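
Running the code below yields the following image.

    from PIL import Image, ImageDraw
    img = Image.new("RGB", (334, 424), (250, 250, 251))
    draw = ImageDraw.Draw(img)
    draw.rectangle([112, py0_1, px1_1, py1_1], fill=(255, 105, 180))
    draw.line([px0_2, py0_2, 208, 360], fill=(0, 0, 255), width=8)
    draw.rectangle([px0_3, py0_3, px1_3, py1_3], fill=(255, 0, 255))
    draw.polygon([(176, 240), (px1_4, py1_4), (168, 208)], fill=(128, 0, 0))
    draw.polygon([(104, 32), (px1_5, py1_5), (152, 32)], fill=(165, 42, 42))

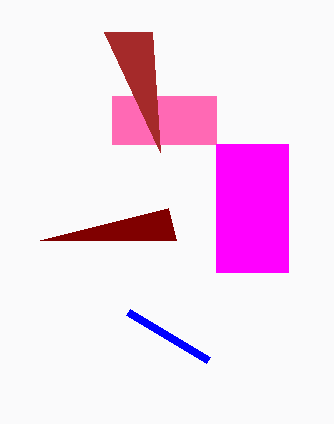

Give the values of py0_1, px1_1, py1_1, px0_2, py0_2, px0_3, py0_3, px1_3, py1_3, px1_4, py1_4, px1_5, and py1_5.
py0_1 = 96, px1_1 = 216, py1_1 = 144, px0_2 = 128, py0_2 = 312, px0_3 = 216, py0_3 = 144, px1_3 = 288, py1_3 = 272, px1_4 = 40, py1_4 = 240, px1_5 = 160, py1_5 = 152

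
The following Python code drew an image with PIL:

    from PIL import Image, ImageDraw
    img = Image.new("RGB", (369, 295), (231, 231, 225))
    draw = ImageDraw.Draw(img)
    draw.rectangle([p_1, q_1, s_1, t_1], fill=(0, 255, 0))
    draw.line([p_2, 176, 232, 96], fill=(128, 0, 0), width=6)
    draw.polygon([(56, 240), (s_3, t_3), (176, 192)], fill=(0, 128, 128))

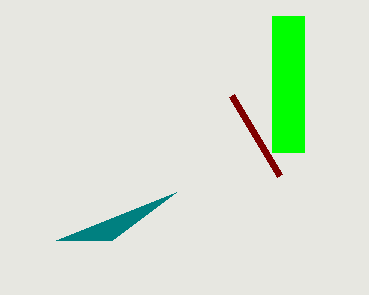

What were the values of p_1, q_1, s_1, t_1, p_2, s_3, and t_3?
p_1 = 272; q_1 = 16; s_1 = 304; t_1 = 152; p_2 = 280; s_3 = 112; t_3 = 240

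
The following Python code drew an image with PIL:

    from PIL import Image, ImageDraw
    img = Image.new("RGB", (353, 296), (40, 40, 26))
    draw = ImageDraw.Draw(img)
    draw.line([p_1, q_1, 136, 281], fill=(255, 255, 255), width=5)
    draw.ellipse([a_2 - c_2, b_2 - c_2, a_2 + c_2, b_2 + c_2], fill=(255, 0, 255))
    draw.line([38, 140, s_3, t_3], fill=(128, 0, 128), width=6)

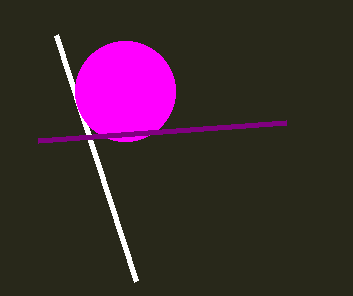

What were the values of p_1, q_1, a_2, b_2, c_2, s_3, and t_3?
p_1 = 56, q_1 = 35, a_2 = 125, b_2 = 91, c_2 = 50, s_3 = 286, t_3 = 122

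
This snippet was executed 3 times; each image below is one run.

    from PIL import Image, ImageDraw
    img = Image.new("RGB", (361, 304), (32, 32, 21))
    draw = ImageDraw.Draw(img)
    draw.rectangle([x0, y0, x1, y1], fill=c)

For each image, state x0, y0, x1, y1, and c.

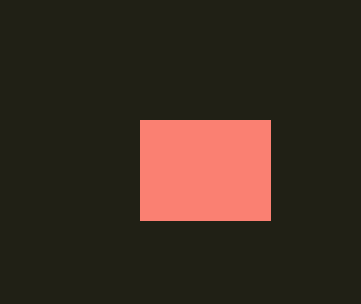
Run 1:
x0 = 140, y0 = 120, x1 = 270, y1 = 220, c = 'salmon'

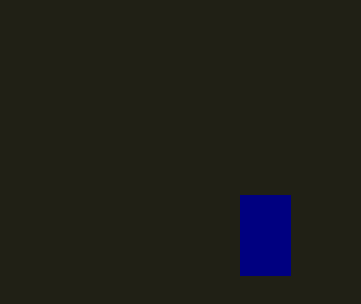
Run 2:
x0 = 240; y0 = 195; x1 = 290; y1 = 275; c = 'navy'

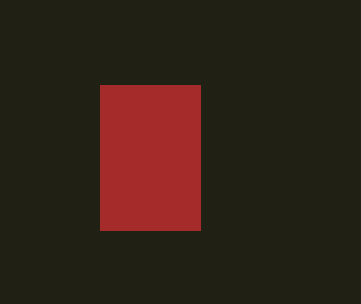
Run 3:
x0 = 100
y0 = 85
x1 = 200
y1 = 230
c = 'brown'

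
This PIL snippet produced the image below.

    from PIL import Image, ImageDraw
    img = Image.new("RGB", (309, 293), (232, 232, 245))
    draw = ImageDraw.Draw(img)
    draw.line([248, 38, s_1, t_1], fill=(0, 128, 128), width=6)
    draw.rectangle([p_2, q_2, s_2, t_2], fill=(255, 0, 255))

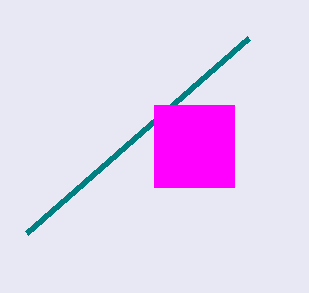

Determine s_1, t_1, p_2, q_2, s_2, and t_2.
s_1 = 26, t_1 = 233, p_2 = 154, q_2 = 105, s_2 = 234, t_2 = 187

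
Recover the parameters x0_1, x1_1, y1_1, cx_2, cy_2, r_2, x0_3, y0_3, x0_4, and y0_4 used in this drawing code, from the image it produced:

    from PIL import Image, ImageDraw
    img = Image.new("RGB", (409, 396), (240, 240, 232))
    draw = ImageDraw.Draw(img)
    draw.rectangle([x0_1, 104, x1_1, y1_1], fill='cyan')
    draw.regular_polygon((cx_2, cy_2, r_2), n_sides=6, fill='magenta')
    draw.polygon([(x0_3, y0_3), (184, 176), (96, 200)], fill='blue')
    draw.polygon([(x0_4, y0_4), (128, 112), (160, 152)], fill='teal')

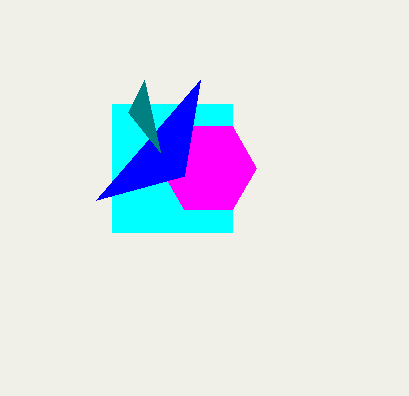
x0_1 = 112, x1_1 = 232, y1_1 = 232, cx_2 = 208, cy_2 = 168, r_2 = 48, x0_3 = 200, y0_3 = 80, x0_4 = 144, y0_4 = 80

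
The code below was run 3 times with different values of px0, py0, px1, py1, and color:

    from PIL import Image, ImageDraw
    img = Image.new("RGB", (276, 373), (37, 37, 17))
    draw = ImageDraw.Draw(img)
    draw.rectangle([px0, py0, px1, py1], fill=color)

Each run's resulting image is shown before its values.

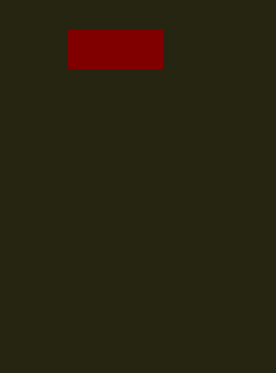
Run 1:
px0 = 68; py0 = 30; px1 = 162; py1 = 68; color = 'maroon'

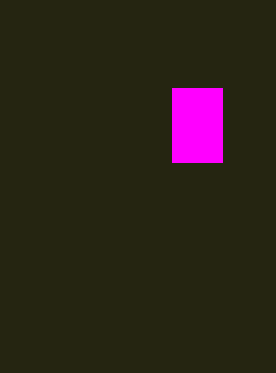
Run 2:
px0 = 172; py0 = 88; px1 = 222; py1 = 162; color = 'magenta'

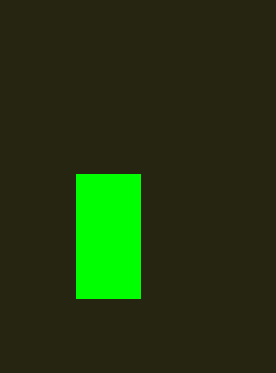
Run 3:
px0 = 76; py0 = 174; px1 = 140; py1 = 298; color = 'lime'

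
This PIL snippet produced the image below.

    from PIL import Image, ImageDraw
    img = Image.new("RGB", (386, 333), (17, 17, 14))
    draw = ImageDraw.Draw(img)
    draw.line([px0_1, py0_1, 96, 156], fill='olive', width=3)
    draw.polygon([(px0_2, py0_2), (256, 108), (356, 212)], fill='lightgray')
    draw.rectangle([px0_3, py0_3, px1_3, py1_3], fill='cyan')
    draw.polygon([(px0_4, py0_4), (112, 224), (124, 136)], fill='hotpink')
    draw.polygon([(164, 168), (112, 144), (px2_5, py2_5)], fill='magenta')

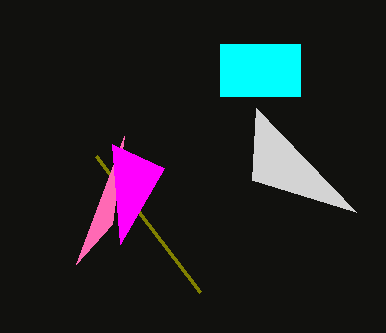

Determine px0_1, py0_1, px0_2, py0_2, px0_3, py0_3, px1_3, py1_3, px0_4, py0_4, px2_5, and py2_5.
px0_1 = 200, py0_1 = 292, px0_2 = 252, py0_2 = 180, px0_3 = 220, py0_3 = 44, px1_3 = 300, py1_3 = 96, px0_4 = 76, py0_4 = 264, px2_5 = 120, py2_5 = 244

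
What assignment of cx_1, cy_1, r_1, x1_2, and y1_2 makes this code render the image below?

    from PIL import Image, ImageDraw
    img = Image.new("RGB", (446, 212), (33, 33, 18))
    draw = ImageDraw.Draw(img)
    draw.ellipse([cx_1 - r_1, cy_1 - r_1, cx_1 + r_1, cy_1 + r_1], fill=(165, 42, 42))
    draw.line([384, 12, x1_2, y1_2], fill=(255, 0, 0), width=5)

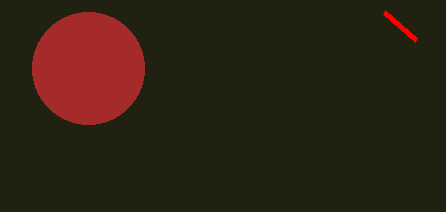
cx_1 = 88
cy_1 = 68
r_1 = 56
x1_2 = 416
y1_2 = 40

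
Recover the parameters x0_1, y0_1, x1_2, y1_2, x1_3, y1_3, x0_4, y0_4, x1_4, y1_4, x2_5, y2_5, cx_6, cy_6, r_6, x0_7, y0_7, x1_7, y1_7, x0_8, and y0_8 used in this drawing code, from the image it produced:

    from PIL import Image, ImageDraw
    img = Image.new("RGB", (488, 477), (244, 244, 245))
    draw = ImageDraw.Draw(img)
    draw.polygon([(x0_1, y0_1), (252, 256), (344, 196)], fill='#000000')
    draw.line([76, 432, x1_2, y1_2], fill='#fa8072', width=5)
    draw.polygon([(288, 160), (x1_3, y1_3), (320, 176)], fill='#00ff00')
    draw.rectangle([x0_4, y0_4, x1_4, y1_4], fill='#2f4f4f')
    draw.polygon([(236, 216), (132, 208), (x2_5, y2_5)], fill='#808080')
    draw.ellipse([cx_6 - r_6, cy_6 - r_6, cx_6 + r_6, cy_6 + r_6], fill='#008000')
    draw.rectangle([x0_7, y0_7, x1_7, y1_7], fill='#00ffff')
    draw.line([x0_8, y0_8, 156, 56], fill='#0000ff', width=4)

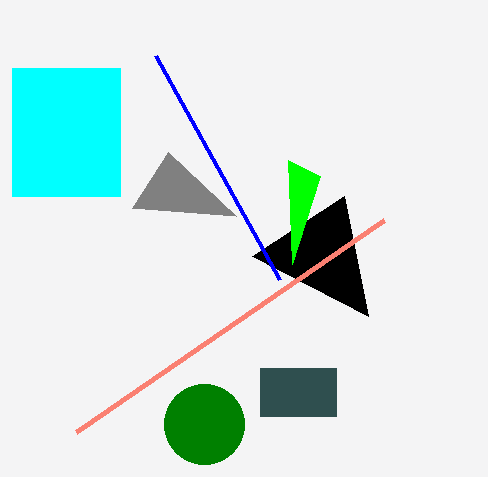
x0_1 = 368
y0_1 = 316
x1_2 = 384
y1_2 = 220
x1_3 = 292
y1_3 = 264
x0_4 = 260
y0_4 = 368
x1_4 = 336
y1_4 = 416
x2_5 = 168
y2_5 = 152
cx_6 = 204
cy_6 = 424
r_6 = 40
x0_7 = 12
y0_7 = 68
x1_7 = 120
y1_7 = 196
x0_8 = 280
y0_8 = 280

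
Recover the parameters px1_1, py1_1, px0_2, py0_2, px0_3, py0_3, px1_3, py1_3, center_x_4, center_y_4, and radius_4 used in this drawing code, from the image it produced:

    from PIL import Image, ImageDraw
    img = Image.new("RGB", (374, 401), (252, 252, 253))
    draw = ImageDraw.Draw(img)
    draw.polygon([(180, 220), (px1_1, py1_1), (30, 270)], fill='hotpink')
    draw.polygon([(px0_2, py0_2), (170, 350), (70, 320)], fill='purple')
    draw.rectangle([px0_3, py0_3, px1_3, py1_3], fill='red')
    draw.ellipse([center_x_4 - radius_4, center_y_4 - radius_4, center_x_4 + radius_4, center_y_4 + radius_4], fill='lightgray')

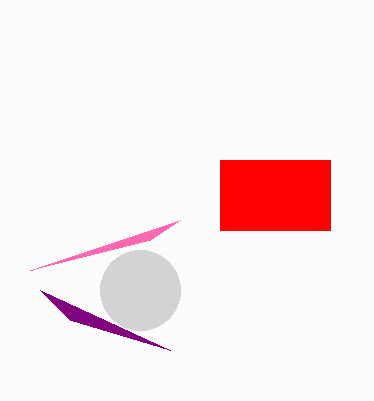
px1_1 = 150
py1_1 = 240
px0_2 = 40
py0_2 = 290
px0_3 = 220
py0_3 = 160
px1_3 = 330
py1_3 = 230
center_x_4 = 140
center_y_4 = 290
radius_4 = 40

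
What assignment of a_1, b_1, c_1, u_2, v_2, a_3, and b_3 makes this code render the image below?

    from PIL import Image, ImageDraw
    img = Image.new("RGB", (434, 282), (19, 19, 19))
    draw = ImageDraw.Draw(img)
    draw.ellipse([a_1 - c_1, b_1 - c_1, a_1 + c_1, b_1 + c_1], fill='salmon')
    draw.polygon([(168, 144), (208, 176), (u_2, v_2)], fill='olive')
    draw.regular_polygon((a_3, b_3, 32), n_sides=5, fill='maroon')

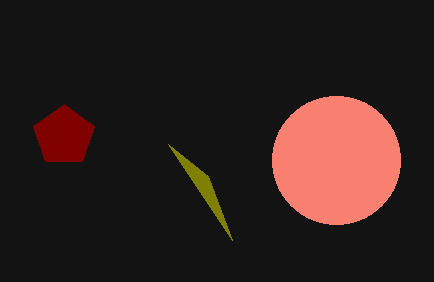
a_1 = 336
b_1 = 160
c_1 = 64
u_2 = 232
v_2 = 240
a_3 = 64
b_3 = 136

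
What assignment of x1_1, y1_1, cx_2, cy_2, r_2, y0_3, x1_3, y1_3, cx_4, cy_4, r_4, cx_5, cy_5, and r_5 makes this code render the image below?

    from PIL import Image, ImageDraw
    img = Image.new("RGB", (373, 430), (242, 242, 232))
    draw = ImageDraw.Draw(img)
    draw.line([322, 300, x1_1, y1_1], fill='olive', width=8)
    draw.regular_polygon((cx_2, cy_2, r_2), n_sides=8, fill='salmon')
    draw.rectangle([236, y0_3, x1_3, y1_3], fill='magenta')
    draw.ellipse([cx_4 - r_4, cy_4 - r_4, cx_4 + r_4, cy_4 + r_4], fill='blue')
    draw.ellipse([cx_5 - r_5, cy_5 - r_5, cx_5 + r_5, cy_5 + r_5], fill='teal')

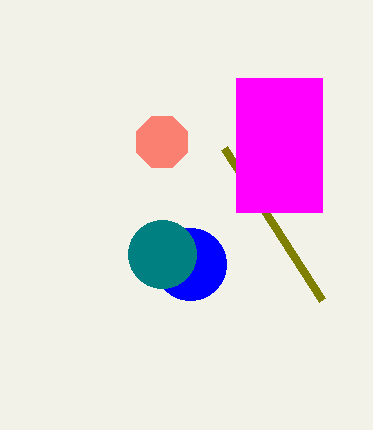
x1_1 = 224; y1_1 = 148; cx_2 = 162; cy_2 = 142; r_2 = 28; y0_3 = 78; x1_3 = 322; y1_3 = 212; cx_4 = 190; cy_4 = 264; r_4 = 36; cx_5 = 162; cy_5 = 254; r_5 = 34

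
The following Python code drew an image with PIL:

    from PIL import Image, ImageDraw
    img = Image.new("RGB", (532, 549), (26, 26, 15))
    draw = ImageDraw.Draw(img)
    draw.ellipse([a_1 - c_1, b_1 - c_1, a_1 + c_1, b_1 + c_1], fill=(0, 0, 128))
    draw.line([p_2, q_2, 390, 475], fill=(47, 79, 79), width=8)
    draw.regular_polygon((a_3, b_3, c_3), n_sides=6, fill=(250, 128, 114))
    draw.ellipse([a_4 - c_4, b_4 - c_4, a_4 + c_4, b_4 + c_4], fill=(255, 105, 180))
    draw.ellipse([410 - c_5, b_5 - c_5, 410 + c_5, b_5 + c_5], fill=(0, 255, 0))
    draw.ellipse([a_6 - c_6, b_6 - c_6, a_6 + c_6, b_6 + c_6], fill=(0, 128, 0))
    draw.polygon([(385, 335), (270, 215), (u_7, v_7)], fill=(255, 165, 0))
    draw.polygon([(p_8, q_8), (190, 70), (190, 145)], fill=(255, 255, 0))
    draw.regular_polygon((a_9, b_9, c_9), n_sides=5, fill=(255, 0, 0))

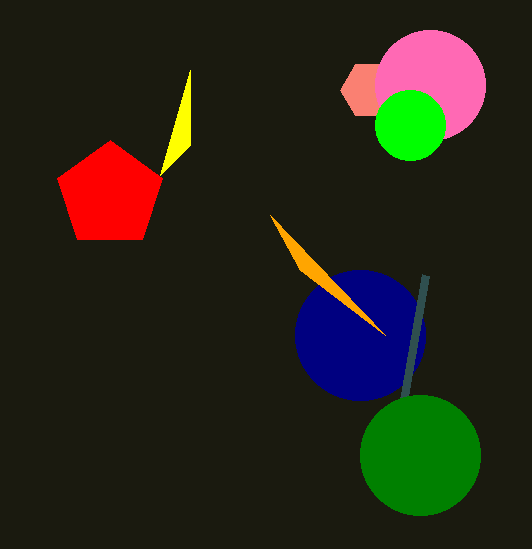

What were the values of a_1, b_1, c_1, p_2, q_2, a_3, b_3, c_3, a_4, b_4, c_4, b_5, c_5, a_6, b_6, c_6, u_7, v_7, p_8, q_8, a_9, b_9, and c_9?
a_1 = 360; b_1 = 335; c_1 = 65; p_2 = 425; q_2 = 275; a_3 = 370; b_3 = 90; c_3 = 30; a_4 = 430; b_4 = 85; c_4 = 55; b_5 = 125; c_5 = 35; a_6 = 420; b_6 = 455; c_6 = 60; u_7 = 300; v_7 = 270; p_8 = 160; q_8 = 175; a_9 = 110; b_9 = 195; c_9 = 55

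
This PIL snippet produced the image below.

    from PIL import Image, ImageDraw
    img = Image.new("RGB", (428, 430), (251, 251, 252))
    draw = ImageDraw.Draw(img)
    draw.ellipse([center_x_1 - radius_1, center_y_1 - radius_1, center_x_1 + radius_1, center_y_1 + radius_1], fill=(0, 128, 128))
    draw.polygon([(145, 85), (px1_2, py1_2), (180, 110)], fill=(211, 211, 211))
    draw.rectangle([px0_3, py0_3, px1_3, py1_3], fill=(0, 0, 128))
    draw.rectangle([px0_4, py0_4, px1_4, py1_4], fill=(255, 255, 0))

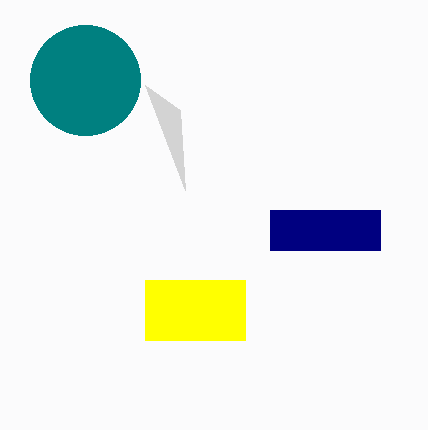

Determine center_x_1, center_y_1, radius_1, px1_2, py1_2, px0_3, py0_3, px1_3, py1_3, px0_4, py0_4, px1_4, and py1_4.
center_x_1 = 85; center_y_1 = 80; radius_1 = 55; px1_2 = 185; py1_2 = 190; px0_3 = 270; py0_3 = 210; px1_3 = 380; py1_3 = 250; px0_4 = 145; py0_4 = 280; px1_4 = 245; py1_4 = 340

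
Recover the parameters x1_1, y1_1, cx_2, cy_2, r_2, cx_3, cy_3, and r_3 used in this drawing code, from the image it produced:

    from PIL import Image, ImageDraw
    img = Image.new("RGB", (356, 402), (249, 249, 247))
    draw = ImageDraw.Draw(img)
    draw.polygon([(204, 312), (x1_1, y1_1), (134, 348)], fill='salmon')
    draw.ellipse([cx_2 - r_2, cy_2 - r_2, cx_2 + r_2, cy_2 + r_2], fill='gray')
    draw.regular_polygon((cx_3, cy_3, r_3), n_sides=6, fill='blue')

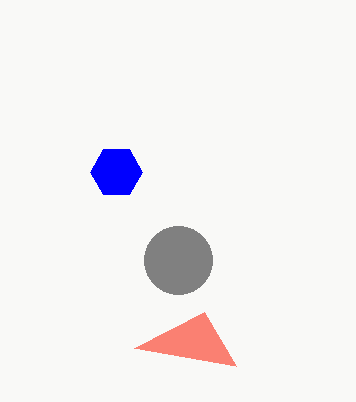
x1_1 = 236, y1_1 = 366, cx_2 = 178, cy_2 = 260, r_2 = 34, cx_3 = 116, cy_3 = 172, r_3 = 26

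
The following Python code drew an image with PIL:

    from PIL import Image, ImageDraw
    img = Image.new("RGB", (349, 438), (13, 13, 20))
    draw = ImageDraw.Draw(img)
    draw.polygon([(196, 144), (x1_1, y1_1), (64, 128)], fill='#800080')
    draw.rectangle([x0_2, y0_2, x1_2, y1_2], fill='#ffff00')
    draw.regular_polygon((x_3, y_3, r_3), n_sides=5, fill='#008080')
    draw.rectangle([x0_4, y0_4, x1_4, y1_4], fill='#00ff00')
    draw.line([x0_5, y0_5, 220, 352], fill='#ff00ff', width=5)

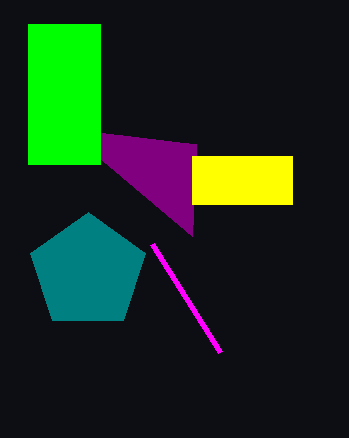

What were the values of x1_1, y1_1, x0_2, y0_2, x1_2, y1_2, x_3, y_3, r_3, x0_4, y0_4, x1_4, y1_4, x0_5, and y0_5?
x1_1 = 192; y1_1 = 236; x0_2 = 192; y0_2 = 156; x1_2 = 292; y1_2 = 204; x_3 = 88; y_3 = 272; r_3 = 60; x0_4 = 28; y0_4 = 24; x1_4 = 100; y1_4 = 164; x0_5 = 152; y0_5 = 244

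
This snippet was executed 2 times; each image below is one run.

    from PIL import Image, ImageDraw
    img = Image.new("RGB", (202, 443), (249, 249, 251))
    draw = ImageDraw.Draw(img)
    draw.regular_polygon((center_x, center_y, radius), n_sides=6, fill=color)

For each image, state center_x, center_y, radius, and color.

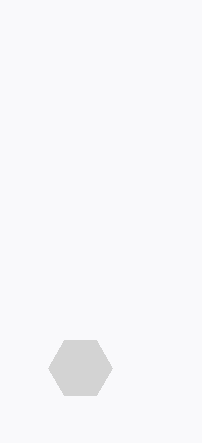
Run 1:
center_x = 80
center_y = 368
radius = 32
color = 'lightgray'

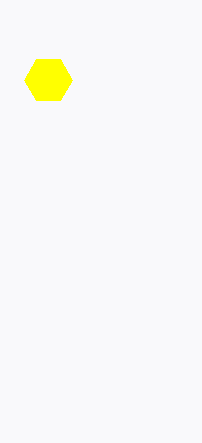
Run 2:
center_x = 48, center_y = 80, radius = 24, color = 'yellow'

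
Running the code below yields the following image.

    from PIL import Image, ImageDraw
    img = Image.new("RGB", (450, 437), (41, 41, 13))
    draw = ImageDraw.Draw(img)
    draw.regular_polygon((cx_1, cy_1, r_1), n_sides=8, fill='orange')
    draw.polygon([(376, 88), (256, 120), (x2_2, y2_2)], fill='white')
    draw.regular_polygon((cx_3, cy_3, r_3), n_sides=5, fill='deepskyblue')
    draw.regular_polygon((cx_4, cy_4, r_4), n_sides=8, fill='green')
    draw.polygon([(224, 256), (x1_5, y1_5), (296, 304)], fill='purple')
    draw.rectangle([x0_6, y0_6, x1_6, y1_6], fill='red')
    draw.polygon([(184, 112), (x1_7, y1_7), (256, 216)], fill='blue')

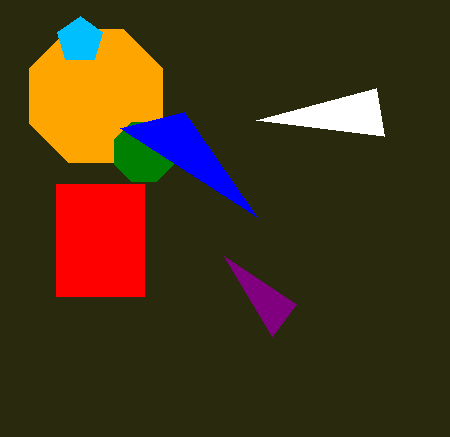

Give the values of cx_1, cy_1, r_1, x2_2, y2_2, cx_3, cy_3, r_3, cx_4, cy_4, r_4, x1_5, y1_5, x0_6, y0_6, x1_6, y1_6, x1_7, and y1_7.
cx_1 = 96
cy_1 = 96
r_1 = 72
x2_2 = 384
y2_2 = 136
cx_3 = 80
cy_3 = 40
r_3 = 24
cx_4 = 144
cy_4 = 152
r_4 = 32
x1_5 = 272
y1_5 = 336
x0_6 = 56
y0_6 = 184
x1_6 = 144
y1_6 = 296
x1_7 = 120
y1_7 = 128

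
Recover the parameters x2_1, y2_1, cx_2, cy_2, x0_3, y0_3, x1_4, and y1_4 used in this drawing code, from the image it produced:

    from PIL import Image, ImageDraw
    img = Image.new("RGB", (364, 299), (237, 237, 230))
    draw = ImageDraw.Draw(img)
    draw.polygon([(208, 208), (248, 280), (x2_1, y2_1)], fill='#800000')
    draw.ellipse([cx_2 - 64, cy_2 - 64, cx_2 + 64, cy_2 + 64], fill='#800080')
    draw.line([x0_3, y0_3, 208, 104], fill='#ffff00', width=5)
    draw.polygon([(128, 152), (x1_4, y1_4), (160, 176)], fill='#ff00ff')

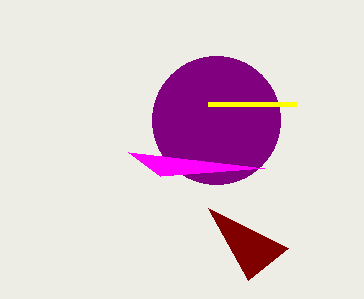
x2_1 = 288
y2_1 = 248
cx_2 = 216
cy_2 = 120
x0_3 = 296
y0_3 = 104
x1_4 = 264
y1_4 = 168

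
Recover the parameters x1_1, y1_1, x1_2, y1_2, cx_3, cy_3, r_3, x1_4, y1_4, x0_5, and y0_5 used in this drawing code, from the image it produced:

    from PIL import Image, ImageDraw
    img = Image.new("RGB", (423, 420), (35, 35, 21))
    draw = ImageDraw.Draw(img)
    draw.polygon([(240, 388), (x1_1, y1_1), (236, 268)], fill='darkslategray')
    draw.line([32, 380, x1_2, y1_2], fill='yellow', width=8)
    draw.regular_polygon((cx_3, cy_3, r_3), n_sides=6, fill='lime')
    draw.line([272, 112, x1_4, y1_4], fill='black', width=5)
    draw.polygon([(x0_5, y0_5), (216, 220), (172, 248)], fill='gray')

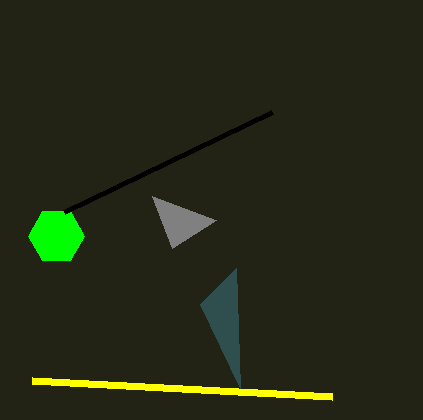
x1_1 = 200
y1_1 = 304
x1_2 = 332
y1_2 = 396
cx_3 = 56
cy_3 = 236
r_3 = 28
x1_4 = 64
y1_4 = 212
x0_5 = 152
y0_5 = 196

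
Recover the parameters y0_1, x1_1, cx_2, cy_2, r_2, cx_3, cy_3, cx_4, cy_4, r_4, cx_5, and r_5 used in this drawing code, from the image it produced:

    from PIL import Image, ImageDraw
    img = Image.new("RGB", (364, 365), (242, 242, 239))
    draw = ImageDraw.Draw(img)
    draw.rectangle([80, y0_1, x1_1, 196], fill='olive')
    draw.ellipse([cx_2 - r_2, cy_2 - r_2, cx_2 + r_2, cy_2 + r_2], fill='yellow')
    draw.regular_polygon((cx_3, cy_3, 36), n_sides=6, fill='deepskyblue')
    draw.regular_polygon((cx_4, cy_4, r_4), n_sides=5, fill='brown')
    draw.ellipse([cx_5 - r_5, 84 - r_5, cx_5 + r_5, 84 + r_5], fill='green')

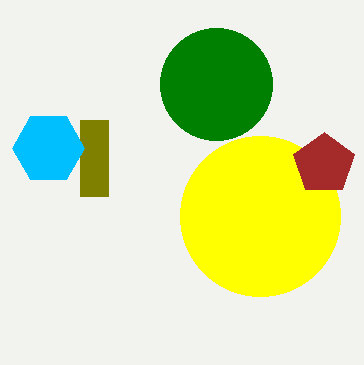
y0_1 = 120
x1_1 = 108
cx_2 = 260
cy_2 = 216
r_2 = 80
cx_3 = 48
cy_3 = 148
cx_4 = 324
cy_4 = 164
r_4 = 32
cx_5 = 216
r_5 = 56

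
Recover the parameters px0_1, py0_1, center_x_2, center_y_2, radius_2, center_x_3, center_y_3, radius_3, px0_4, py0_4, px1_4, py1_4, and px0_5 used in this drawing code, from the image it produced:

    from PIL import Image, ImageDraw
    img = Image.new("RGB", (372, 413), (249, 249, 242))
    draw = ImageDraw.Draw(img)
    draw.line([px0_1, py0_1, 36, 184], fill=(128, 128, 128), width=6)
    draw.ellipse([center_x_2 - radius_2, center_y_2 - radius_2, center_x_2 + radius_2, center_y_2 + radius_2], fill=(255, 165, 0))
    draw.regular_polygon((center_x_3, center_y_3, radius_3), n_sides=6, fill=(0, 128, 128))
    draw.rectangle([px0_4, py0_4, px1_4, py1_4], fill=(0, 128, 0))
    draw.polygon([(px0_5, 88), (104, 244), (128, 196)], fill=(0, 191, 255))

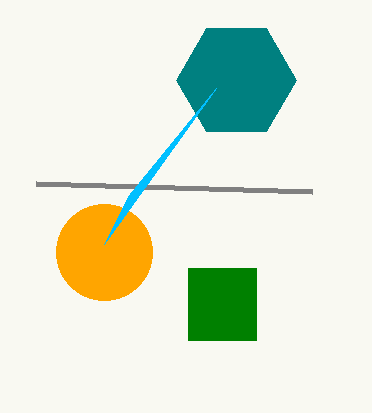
px0_1 = 312
py0_1 = 192
center_x_2 = 104
center_y_2 = 252
radius_2 = 48
center_x_3 = 236
center_y_3 = 80
radius_3 = 60
px0_4 = 188
py0_4 = 268
px1_4 = 256
py1_4 = 340
px0_5 = 216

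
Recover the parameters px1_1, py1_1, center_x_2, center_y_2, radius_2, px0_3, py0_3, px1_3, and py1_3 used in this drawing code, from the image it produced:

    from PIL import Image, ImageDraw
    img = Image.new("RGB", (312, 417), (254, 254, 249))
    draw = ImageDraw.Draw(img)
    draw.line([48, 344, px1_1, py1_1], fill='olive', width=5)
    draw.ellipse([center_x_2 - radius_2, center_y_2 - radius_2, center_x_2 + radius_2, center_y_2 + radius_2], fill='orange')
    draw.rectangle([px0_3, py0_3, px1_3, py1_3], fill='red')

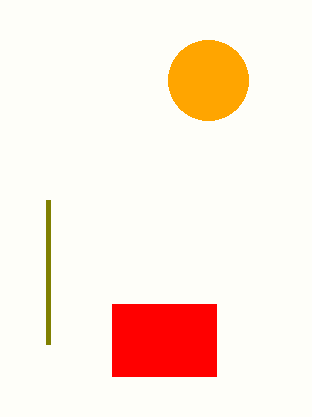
px1_1 = 48; py1_1 = 200; center_x_2 = 208; center_y_2 = 80; radius_2 = 40; px0_3 = 112; py0_3 = 304; px1_3 = 216; py1_3 = 376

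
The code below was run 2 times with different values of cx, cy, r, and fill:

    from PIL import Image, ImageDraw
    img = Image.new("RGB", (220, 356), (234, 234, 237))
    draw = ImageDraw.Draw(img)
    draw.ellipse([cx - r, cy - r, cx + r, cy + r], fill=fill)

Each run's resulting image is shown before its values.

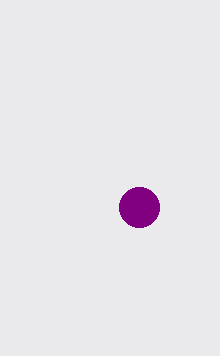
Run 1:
cx = 139; cy = 207; r = 20; fill = 'purple'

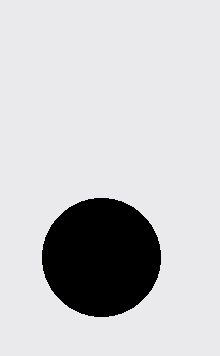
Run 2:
cx = 101, cy = 257, r = 59, fill = 'black'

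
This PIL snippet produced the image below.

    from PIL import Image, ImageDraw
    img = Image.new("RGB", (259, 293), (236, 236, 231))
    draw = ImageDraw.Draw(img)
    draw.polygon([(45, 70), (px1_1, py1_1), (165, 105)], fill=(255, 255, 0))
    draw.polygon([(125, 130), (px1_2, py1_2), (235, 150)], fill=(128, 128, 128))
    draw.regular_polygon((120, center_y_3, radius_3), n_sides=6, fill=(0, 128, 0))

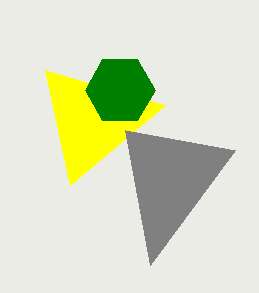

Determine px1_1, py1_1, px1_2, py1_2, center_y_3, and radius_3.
px1_1 = 70; py1_1 = 185; px1_2 = 150; py1_2 = 265; center_y_3 = 90; radius_3 = 35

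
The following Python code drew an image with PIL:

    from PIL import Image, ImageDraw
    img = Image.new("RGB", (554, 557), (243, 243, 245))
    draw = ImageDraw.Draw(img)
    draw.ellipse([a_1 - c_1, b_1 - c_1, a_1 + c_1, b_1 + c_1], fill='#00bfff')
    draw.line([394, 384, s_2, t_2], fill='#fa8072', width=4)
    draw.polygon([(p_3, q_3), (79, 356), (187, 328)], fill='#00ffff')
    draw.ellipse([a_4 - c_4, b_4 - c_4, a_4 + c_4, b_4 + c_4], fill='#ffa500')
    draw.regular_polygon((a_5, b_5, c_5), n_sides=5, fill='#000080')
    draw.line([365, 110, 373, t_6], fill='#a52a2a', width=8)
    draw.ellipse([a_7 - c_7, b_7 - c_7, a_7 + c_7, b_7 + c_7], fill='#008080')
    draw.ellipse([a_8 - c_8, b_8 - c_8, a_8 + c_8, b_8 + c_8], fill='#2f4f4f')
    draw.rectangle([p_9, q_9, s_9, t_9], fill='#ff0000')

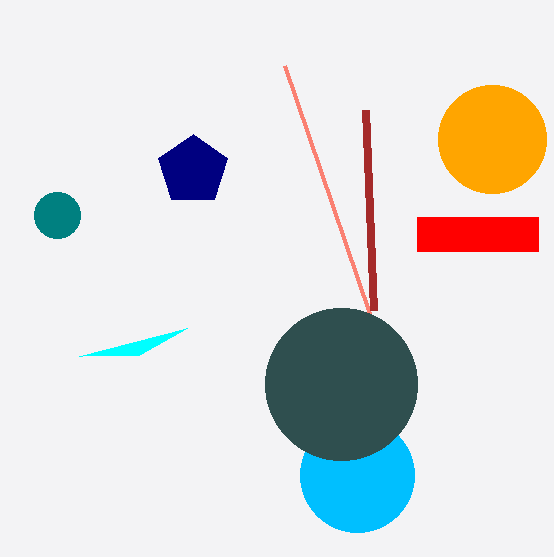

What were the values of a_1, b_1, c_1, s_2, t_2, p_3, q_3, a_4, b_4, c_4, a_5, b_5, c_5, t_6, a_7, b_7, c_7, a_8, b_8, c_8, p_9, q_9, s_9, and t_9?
a_1 = 357; b_1 = 475; c_1 = 57; s_2 = 285; t_2 = 66; p_3 = 139; q_3 = 355; a_4 = 492; b_4 = 139; c_4 = 54; a_5 = 193; b_5 = 170; c_5 = 36; t_6 = 310; a_7 = 57; b_7 = 215; c_7 = 23; a_8 = 341; b_8 = 384; c_8 = 76; p_9 = 417; q_9 = 217; s_9 = 538; t_9 = 251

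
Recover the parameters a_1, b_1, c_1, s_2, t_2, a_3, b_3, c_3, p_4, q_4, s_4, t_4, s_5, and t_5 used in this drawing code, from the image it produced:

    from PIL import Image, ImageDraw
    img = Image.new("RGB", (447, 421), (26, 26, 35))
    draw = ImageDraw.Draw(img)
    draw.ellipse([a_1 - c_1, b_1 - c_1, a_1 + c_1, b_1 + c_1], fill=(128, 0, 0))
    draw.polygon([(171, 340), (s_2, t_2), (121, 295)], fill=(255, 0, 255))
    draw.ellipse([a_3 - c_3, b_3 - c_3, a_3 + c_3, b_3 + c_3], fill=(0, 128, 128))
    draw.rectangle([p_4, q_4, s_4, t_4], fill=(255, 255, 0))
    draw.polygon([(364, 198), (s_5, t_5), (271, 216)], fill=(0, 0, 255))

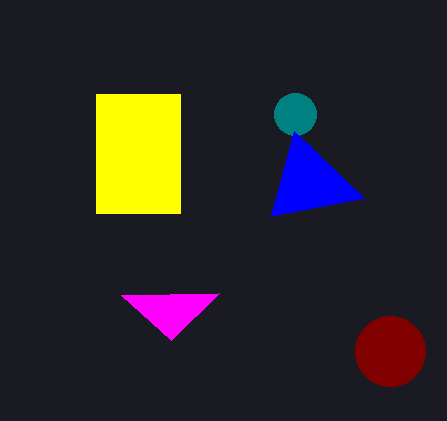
a_1 = 390; b_1 = 351; c_1 = 35; s_2 = 219; t_2 = 293; a_3 = 295; b_3 = 114; c_3 = 21; p_4 = 96; q_4 = 94; s_4 = 180; t_4 = 213; s_5 = 294; t_5 = 131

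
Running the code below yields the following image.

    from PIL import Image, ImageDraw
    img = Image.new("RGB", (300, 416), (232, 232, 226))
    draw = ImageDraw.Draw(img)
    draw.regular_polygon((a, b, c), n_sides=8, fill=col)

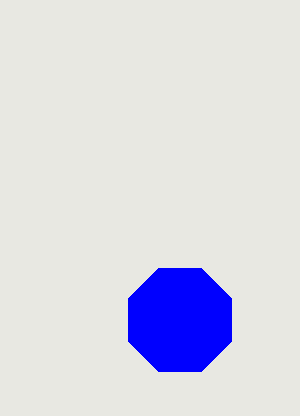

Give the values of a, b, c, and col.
a = 180, b = 320, c = 56, col = 'blue'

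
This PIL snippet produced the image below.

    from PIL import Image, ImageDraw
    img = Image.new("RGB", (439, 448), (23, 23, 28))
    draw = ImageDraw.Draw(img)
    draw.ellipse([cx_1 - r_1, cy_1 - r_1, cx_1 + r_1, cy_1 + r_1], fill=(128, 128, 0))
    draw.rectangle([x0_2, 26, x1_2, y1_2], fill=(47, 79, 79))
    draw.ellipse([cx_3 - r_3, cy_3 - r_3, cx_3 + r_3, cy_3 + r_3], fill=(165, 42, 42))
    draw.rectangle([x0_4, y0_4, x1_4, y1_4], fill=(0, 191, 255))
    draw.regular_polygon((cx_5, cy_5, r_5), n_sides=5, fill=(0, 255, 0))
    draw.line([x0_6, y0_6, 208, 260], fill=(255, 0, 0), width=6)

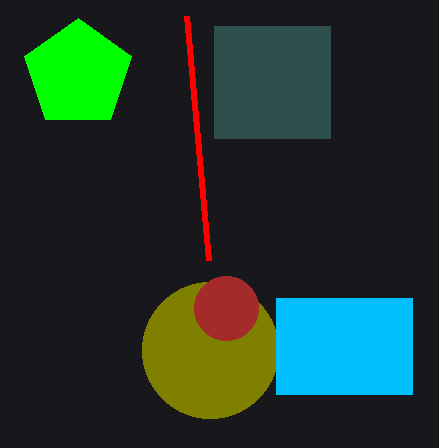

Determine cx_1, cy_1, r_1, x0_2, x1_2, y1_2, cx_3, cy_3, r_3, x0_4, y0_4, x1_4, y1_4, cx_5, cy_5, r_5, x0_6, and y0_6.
cx_1 = 210, cy_1 = 350, r_1 = 68, x0_2 = 214, x1_2 = 330, y1_2 = 138, cx_3 = 226, cy_3 = 308, r_3 = 32, x0_4 = 276, y0_4 = 298, x1_4 = 412, y1_4 = 394, cx_5 = 78, cy_5 = 74, r_5 = 56, x0_6 = 186, y0_6 = 16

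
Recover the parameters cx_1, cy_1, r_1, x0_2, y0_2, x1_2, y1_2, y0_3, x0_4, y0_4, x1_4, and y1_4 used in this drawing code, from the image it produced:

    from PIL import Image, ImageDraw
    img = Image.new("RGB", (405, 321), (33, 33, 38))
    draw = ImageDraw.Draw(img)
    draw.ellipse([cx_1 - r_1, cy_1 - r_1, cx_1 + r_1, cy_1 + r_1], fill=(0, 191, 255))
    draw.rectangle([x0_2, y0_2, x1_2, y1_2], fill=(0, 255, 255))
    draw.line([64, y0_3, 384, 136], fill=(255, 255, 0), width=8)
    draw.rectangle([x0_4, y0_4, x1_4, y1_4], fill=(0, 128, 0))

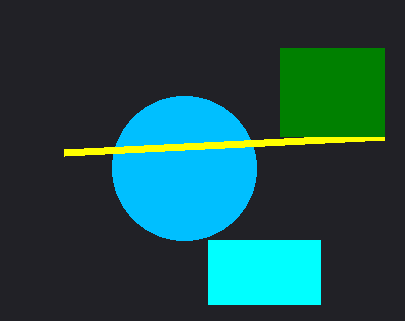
cx_1 = 184; cy_1 = 168; r_1 = 72; x0_2 = 208; y0_2 = 240; x1_2 = 320; y1_2 = 304; y0_3 = 152; x0_4 = 280; y0_4 = 48; x1_4 = 384; y1_4 = 136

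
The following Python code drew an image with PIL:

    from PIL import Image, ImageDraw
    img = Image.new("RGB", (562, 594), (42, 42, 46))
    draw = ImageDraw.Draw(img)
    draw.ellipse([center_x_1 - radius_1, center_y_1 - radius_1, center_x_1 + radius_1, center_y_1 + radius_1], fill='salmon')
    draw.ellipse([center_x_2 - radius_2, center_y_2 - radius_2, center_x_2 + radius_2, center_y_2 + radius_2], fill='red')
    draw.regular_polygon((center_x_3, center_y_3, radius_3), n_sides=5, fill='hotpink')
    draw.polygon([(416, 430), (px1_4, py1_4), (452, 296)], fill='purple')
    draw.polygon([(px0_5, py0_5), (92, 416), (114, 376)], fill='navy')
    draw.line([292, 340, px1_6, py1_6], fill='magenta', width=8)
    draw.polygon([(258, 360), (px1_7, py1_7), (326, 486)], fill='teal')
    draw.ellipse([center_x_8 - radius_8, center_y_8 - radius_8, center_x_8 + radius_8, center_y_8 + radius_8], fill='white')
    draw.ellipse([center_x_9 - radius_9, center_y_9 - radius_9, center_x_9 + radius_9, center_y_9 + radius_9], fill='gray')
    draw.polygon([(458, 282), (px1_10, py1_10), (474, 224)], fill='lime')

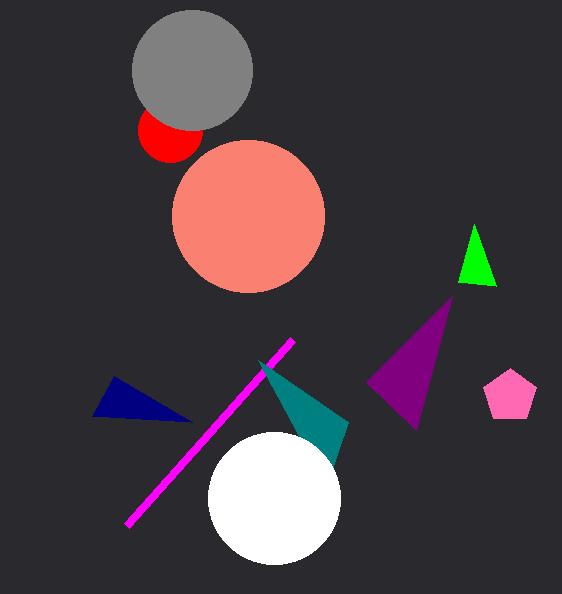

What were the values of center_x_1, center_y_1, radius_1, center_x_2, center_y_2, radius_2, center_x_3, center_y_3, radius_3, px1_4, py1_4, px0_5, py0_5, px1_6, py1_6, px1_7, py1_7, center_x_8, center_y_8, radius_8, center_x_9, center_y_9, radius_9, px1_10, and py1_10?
center_x_1 = 248
center_y_1 = 216
radius_1 = 76
center_x_2 = 170
center_y_2 = 130
radius_2 = 32
center_x_3 = 510
center_y_3 = 396
radius_3 = 28
px1_4 = 366
py1_4 = 382
px0_5 = 192
py0_5 = 422
px1_6 = 126
py1_6 = 526
px1_7 = 348
py1_7 = 422
center_x_8 = 274
center_y_8 = 498
radius_8 = 66
center_x_9 = 192
center_y_9 = 70
radius_9 = 60
px1_10 = 496
py1_10 = 286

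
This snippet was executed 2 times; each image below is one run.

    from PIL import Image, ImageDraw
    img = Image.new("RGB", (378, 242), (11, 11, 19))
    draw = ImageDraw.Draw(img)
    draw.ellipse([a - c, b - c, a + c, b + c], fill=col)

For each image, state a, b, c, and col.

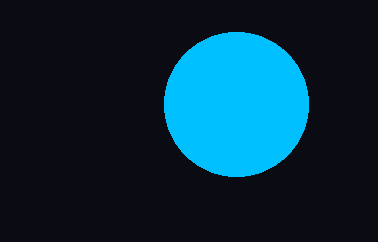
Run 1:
a = 236; b = 104; c = 72; col = 'deepskyblue'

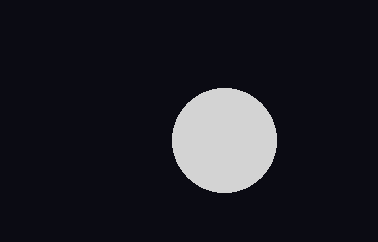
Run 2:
a = 224
b = 140
c = 52
col = 'lightgray'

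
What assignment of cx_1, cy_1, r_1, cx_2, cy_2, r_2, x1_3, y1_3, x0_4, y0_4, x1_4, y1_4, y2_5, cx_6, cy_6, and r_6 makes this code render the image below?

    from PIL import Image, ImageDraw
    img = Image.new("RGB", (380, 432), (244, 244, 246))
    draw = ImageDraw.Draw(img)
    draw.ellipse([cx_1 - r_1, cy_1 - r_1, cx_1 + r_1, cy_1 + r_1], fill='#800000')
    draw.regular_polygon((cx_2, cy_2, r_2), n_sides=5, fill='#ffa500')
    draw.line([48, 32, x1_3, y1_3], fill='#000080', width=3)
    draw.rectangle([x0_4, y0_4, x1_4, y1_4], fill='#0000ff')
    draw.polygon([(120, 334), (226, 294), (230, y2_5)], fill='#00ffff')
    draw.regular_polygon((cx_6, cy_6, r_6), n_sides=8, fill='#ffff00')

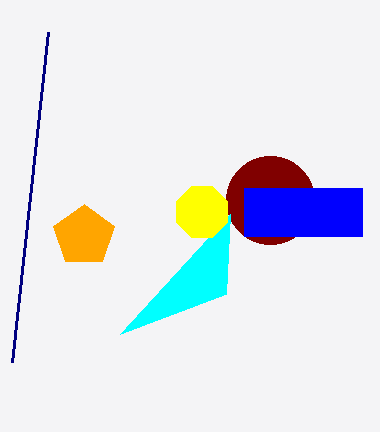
cx_1 = 270, cy_1 = 200, r_1 = 44, cx_2 = 84, cy_2 = 236, r_2 = 32, x1_3 = 12, y1_3 = 362, x0_4 = 244, y0_4 = 188, x1_4 = 362, y1_4 = 236, y2_5 = 214, cx_6 = 202, cy_6 = 212, r_6 = 28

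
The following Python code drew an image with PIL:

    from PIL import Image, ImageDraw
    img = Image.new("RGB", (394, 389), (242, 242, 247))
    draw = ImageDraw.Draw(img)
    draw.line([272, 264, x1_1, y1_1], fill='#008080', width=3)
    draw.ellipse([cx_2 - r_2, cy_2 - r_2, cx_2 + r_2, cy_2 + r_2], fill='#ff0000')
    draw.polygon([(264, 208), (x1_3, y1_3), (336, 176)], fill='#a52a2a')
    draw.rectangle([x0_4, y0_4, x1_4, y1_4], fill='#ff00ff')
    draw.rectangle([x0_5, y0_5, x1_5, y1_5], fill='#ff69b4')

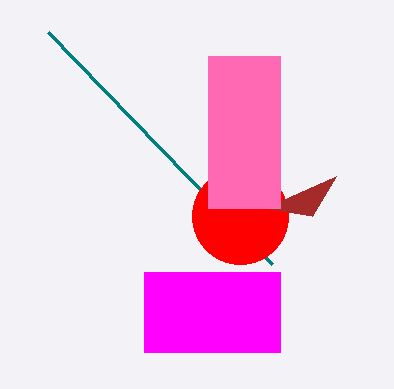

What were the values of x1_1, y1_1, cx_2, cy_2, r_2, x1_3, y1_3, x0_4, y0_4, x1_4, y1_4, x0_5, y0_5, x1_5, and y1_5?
x1_1 = 48; y1_1 = 32; cx_2 = 240; cy_2 = 216; r_2 = 48; x1_3 = 312; y1_3 = 216; x0_4 = 144; y0_4 = 272; x1_4 = 280; y1_4 = 352; x0_5 = 208; y0_5 = 56; x1_5 = 280; y1_5 = 208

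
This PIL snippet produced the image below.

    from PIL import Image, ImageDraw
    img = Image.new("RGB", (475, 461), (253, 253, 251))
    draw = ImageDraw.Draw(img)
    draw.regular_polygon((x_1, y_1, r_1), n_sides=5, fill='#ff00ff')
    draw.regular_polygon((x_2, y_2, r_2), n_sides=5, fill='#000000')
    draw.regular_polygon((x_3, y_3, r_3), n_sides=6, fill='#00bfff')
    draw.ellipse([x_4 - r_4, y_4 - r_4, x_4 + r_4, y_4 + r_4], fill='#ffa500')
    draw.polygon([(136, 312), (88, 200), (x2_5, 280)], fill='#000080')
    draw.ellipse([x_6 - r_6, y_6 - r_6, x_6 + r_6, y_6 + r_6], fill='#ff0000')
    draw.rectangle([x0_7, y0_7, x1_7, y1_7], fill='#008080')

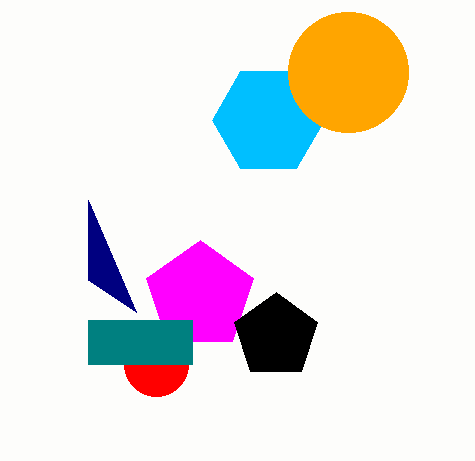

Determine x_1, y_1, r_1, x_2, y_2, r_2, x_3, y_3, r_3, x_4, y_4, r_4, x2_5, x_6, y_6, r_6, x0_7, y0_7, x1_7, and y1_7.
x_1 = 200
y_1 = 296
r_1 = 56
x_2 = 276
y_2 = 336
r_2 = 44
x_3 = 268
y_3 = 120
r_3 = 56
x_4 = 348
y_4 = 72
r_4 = 60
x2_5 = 88
x_6 = 156
y_6 = 364
r_6 = 32
x0_7 = 88
y0_7 = 320
x1_7 = 192
y1_7 = 364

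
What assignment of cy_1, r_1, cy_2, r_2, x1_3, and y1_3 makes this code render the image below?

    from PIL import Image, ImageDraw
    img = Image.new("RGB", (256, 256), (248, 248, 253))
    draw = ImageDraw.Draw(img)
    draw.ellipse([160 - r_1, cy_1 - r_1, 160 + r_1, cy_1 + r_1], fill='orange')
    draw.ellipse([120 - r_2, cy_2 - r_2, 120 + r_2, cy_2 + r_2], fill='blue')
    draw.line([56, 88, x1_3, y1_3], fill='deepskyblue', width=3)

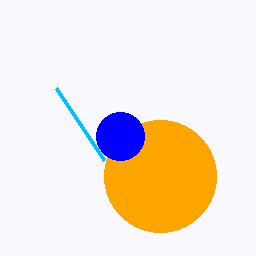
cy_1 = 176; r_1 = 56; cy_2 = 136; r_2 = 24; x1_3 = 104; y1_3 = 160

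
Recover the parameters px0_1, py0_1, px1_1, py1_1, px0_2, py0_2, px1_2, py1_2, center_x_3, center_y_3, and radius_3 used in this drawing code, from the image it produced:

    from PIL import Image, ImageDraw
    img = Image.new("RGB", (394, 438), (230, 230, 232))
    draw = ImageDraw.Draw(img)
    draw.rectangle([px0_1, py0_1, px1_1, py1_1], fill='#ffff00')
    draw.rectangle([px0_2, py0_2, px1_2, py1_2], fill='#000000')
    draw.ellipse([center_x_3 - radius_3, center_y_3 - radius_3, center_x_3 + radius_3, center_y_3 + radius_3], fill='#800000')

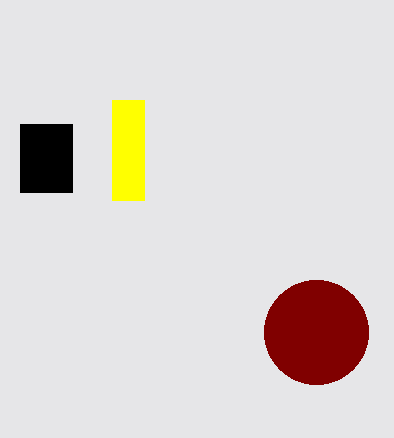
px0_1 = 112
py0_1 = 100
px1_1 = 144
py1_1 = 200
px0_2 = 20
py0_2 = 124
px1_2 = 72
py1_2 = 192
center_x_3 = 316
center_y_3 = 332
radius_3 = 52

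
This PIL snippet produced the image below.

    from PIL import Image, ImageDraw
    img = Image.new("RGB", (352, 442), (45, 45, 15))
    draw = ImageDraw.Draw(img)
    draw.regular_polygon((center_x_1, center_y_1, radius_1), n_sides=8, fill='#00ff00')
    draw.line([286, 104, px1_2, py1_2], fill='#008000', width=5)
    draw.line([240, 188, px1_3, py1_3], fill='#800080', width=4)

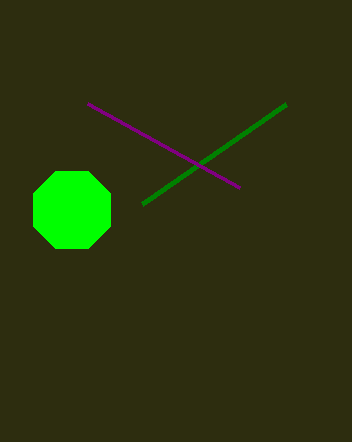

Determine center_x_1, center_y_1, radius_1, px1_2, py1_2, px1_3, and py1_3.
center_x_1 = 72, center_y_1 = 210, radius_1 = 42, px1_2 = 142, py1_2 = 204, px1_3 = 88, py1_3 = 104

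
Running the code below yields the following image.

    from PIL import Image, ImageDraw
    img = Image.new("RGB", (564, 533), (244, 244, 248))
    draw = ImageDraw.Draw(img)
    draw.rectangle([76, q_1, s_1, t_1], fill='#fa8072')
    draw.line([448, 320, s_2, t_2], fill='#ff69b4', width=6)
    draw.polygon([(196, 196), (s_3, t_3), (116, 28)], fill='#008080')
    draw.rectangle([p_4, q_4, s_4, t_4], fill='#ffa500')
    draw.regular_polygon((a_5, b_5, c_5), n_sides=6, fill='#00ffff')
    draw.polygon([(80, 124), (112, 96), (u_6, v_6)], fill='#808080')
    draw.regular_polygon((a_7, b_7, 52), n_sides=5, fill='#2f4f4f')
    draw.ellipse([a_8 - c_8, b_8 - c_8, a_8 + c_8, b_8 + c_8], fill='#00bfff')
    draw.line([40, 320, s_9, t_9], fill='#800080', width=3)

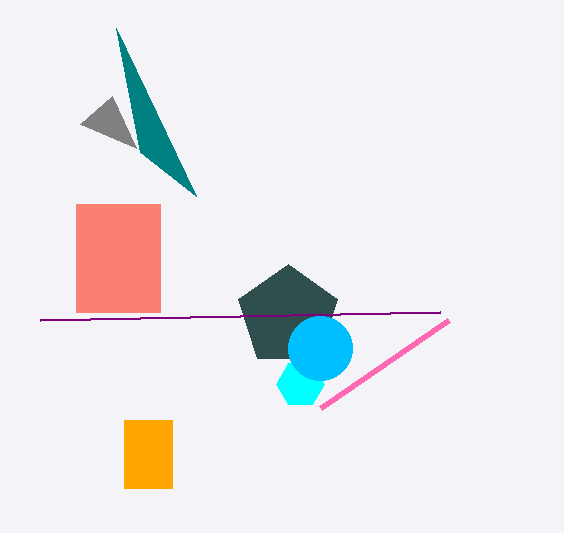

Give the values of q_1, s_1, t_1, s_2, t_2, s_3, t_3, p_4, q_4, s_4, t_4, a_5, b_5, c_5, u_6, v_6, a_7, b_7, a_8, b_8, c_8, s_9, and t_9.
q_1 = 204, s_1 = 160, t_1 = 312, s_2 = 320, t_2 = 408, s_3 = 140, t_3 = 152, p_4 = 124, q_4 = 420, s_4 = 172, t_4 = 488, a_5 = 300, b_5 = 384, c_5 = 24, u_6 = 136, v_6 = 148, a_7 = 288, b_7 = 316, a_8 = 320, b_8 = 348, c_8 = 32, s_9 = 440, t_9 = 312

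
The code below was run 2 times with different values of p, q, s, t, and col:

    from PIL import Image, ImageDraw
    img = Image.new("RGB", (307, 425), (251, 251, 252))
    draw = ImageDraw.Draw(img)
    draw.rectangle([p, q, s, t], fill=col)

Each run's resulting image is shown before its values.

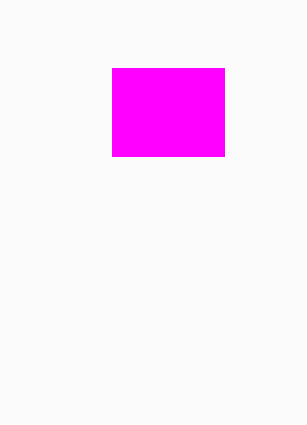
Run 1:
p = 112; q = 68; s = 224; t = 156; col = 'magenta'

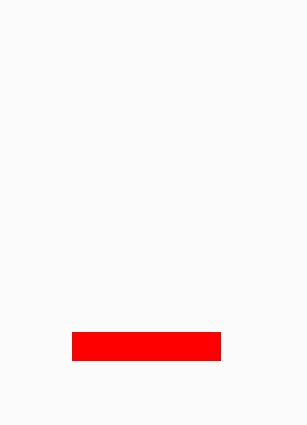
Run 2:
p = 72, q = 332, s = 220, t = 360, col = 'red'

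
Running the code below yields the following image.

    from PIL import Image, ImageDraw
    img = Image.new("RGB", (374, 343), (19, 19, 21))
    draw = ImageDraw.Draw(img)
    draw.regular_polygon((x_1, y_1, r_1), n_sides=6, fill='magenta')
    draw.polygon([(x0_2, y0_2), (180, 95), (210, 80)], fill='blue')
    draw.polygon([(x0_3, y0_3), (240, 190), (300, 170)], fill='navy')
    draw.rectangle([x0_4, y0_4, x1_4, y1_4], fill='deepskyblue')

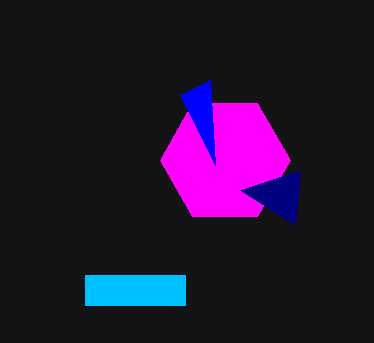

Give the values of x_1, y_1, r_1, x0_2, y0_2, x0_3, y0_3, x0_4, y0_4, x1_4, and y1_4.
x_1 = 225
y_1 = 160
r_1 = 65
x0_2 = 215
y0_2 = 165
x0_3 = 295
y0_3 = 225
x0_4 = 85
y0_4 = 275
x1_4 = 185
y1_4 = 305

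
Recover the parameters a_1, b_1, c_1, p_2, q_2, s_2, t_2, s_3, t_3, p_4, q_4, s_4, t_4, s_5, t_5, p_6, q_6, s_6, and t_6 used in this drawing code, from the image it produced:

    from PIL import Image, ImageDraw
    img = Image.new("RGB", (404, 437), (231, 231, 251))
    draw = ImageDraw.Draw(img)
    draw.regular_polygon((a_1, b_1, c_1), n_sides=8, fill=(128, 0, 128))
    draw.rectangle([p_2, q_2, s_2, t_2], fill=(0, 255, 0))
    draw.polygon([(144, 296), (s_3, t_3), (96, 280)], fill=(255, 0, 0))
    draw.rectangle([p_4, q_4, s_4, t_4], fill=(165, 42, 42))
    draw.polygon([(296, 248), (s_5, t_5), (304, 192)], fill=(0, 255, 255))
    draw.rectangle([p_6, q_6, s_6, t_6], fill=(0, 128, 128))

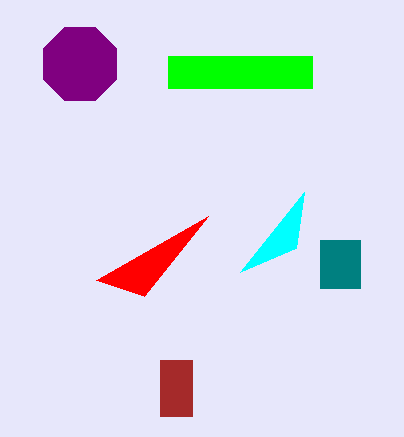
a_1 = 80; b_1 = 64; c_1 = 40; p_2 = 168; q_2 = 56; s_2 = 312; t_2 = 88; s_3 = 208; t_3 = 216; p_4 = 160; q_4 = 360; s_4 = 192; t_4 = 416; s_5 = 240; t_5 = 272; p_6 = 320; q_6 = 240; s_6 = 360; t_6 = 288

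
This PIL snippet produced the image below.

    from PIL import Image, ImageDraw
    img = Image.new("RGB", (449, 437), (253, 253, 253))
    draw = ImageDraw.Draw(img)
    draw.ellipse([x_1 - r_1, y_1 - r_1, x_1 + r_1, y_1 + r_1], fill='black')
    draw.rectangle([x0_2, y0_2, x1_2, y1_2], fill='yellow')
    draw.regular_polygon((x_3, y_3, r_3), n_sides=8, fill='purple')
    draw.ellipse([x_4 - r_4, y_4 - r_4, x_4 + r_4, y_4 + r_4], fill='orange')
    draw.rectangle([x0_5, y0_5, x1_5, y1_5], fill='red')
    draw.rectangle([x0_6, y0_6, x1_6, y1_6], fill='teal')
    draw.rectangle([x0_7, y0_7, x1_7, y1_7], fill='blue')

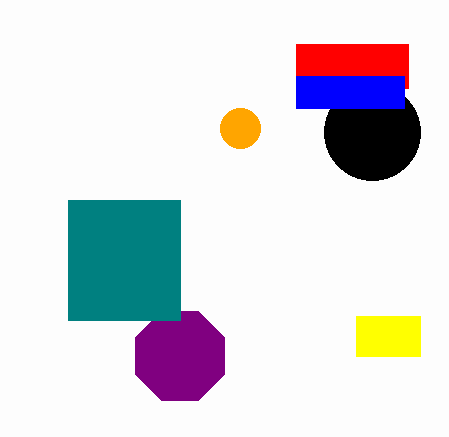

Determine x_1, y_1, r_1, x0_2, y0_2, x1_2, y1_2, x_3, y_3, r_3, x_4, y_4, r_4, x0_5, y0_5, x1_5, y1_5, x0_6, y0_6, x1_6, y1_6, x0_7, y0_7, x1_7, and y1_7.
x_1 = 372
y_1 = 132
r_1 = 48
x0_2 = 356
y0_2 = 316
x1_2 = 420
y1_2 = 356
x_3 = 180
y_3 = 356
r_3 = 48
x_4 = 240
y_4 = 128
r_4 = 20
x0_5 = 296
y0_5 = 44
x1_5 = 408
y1_5 = 88
x0_6 = 68
y0_6 = 200
x1_6 = 180
y1_6 = 320
x0_7 = 296
y0_7 = 76
x1_7 = 404
y1_7 = 108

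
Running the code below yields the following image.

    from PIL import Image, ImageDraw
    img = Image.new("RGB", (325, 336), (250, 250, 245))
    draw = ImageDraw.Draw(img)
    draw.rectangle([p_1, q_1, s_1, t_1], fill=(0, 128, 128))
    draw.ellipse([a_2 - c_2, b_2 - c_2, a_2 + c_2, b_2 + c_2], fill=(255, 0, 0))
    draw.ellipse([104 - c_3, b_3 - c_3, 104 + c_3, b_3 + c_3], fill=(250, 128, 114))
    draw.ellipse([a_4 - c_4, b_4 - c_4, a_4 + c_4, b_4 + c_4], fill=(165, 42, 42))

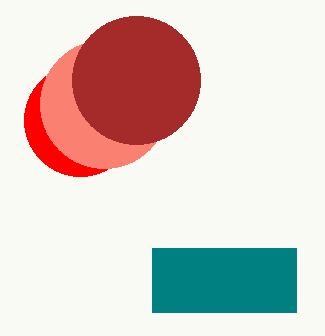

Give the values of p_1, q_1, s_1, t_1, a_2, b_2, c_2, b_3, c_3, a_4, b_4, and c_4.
p_1 = 152
q_1 = 248
s_1 = 296
t_1 = 312
a_2 = 80
b_2 = 120
c_2 = 56
b_3 = 104
c_3 = 64
a_4 = 136
b_4 = 80
c_4 = 64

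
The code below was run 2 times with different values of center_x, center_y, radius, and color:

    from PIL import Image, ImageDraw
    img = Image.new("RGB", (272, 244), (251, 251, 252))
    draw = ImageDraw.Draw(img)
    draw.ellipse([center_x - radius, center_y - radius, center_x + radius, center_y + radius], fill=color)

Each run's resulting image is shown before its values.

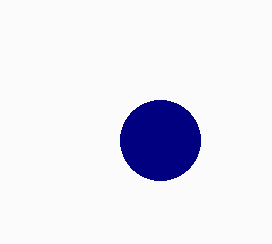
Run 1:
center_x = 160, center_y = 140, radius = 40, color = 'navy'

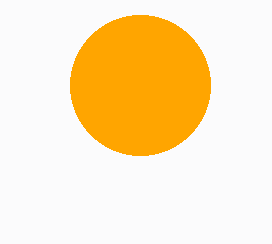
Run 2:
center_x = 140, center_y = 85, radius = 70, color = 'orange'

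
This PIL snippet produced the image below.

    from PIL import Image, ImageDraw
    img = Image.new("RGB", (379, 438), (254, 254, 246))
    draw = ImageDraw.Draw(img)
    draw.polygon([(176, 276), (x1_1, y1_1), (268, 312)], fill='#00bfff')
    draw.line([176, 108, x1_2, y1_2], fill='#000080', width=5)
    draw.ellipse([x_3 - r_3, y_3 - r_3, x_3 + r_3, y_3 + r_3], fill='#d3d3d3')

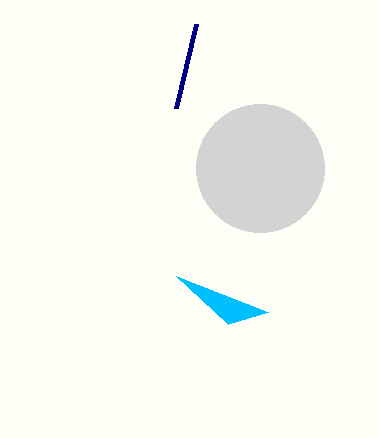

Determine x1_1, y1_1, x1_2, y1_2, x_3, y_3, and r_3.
x1_1 = 228; y1_1 = 324; x1_2 = 196; y1_2 = 24; x_3 = 260; y_3 = 168; r_3 = 64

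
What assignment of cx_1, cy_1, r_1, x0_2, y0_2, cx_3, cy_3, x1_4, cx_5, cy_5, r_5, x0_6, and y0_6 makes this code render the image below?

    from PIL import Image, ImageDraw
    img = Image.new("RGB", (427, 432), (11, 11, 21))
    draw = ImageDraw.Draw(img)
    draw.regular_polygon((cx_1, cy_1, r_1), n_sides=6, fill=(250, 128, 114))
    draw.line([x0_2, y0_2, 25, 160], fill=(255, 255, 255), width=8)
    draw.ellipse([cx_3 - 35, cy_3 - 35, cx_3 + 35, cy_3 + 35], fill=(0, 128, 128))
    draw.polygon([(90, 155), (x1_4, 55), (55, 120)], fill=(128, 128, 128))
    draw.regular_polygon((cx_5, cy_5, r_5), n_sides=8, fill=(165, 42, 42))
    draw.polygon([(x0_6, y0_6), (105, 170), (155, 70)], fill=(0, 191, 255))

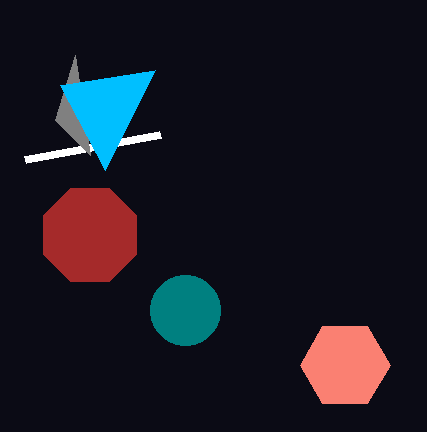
cx_1 = 345
cy_1 = 365
r_1 = 45
x0_2 = 160
y0_2 = 135
cx_3 = 185
cy_3 = 310
x1_4 = 75
cx_5 = 90
cy_5 = 235
r_5 = 50
x0_6 = 60
y0_6 = 85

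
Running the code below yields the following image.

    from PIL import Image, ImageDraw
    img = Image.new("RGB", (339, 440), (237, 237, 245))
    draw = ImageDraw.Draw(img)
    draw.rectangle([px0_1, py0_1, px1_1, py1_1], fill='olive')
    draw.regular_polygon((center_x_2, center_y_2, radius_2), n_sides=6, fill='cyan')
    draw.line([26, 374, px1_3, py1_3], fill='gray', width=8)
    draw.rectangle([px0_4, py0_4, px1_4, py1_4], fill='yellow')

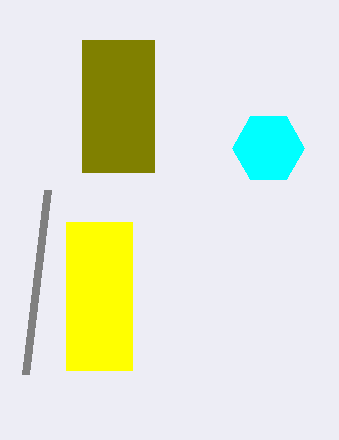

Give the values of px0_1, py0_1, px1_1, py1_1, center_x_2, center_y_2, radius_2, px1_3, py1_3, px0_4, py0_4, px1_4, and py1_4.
px0_1 = 82
py0_1 = 40
px1_1 = 154
py1_1 = 172
center_x_2 = 268
center_y_2 = 148
radius_2 = 36
px1_3 = 48
py1_3 = 190
px0_4 = 66
py0_4 = 222
px1_4 = 132
py1_4 = 370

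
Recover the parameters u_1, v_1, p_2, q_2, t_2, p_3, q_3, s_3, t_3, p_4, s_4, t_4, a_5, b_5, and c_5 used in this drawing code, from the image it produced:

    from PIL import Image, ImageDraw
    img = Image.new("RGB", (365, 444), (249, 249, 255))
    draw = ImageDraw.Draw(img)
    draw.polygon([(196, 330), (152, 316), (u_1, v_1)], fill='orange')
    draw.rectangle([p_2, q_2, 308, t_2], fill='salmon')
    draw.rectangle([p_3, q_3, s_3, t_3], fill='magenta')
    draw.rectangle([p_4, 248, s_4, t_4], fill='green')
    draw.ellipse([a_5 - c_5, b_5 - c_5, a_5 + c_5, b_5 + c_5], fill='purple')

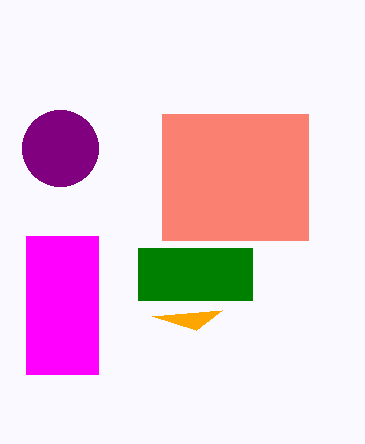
u_1 = 222; v_1 = 310; p_2 = 162; q_2 = 114; t_2 = 240; p_3 = 26; q_3 = 236; s_3 = 98; t_3 = 374; p_4 = 138; s_4 = 252; t_4 = 300; a_5 = 60; b_5 = 148; c_5 = 38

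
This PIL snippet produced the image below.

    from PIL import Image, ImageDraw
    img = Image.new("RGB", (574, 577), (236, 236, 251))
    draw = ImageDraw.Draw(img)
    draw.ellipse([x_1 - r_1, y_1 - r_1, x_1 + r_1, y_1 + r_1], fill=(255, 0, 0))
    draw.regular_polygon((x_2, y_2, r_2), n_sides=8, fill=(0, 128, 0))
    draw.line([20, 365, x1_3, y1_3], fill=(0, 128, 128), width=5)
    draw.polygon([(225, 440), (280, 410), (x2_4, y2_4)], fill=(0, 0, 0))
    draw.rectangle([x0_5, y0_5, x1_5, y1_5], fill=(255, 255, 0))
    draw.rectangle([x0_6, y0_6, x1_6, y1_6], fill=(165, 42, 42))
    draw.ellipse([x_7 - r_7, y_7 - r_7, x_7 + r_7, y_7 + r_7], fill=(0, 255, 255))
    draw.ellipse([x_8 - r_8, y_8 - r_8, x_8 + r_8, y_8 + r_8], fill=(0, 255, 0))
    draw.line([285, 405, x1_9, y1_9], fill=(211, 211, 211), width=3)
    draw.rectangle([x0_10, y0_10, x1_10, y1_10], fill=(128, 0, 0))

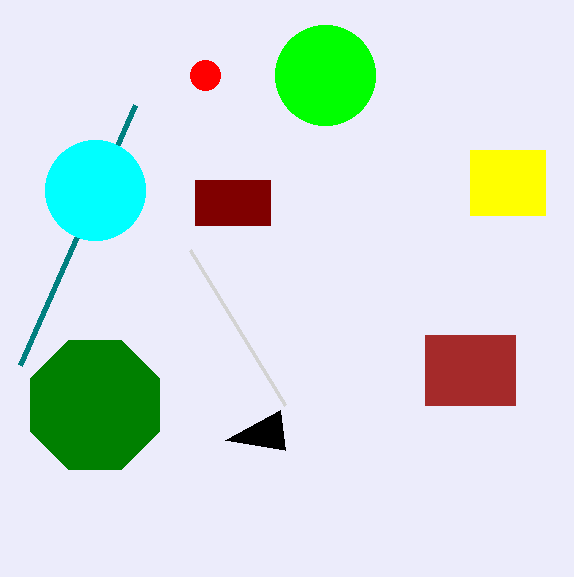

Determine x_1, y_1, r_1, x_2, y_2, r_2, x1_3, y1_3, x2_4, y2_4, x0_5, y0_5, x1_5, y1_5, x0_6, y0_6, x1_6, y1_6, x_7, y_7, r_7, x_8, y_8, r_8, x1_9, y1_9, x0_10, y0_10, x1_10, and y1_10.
x_1 = 205; y_1 = 75; r_1 = 15; x_2 = 95; y_2 = 405; r_2 = 70; x1_3 = 135; y1_3 = 105; x2_4 = 285; y2_4 = 450; x0_5 = 470; y0_5 = 150; x1_5 = 545; y1_5 = 215; x0_6 = 425; y0_6 = 335; x1_6 = 515; y1_6 = 405; x_7 = 95; y_7 = 190; r_7 = 50; x_8 = 325; y_8 = 75; r_8 = 50; x1_9 = 190; y1_9 = 250; x0_10 = 195; y0_10 = 180; x1_10 = 270; y1_10 = 225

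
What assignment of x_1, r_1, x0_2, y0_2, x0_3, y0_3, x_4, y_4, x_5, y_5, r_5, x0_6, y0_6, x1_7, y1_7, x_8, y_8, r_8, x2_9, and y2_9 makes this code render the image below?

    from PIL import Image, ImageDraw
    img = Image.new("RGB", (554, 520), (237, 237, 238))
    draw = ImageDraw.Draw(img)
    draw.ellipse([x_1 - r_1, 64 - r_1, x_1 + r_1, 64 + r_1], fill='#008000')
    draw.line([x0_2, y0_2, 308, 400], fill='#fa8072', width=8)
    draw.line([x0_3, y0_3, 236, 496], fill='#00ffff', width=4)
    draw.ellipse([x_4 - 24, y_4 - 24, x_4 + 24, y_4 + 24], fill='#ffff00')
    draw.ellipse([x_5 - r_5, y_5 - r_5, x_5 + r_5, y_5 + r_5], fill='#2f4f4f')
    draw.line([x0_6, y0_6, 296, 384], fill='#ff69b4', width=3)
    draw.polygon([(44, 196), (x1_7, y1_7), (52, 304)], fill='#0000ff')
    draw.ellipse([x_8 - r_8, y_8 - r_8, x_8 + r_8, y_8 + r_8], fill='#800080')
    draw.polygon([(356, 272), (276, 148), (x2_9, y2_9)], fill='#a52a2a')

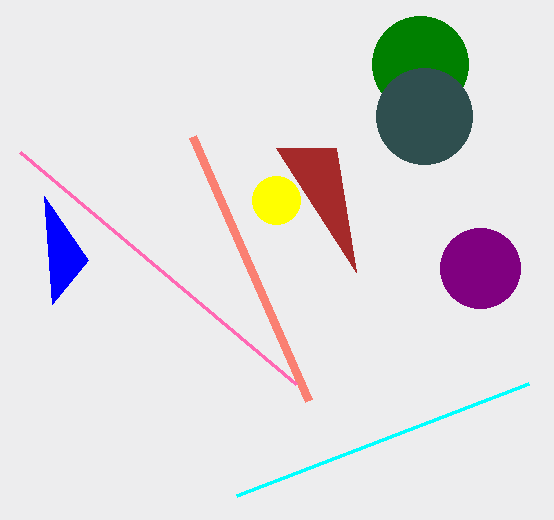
x_1 = 420, r_1 = 48, x0_2 = 192, y0_2 = 136, x0_3 = 528, y0_3 = 384, x_4 = 276, y_4 = 200, x_5 = 424, y_5 = 116, r_5 = 48, x0_6 = 20, y0_6 = 152, x1_7 = 88, y1_7 = 260, x_8 = 480, y_8 = 268, r_8 = 40, x2_9 = 336, y2_9 = 148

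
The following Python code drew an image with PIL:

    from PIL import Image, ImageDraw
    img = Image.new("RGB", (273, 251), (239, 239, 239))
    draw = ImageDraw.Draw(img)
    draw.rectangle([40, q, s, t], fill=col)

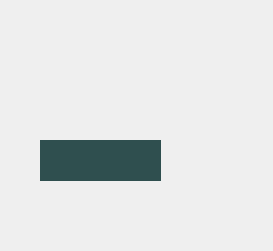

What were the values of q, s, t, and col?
q = 140, s = 160, t = 180, col = 'darkslategray'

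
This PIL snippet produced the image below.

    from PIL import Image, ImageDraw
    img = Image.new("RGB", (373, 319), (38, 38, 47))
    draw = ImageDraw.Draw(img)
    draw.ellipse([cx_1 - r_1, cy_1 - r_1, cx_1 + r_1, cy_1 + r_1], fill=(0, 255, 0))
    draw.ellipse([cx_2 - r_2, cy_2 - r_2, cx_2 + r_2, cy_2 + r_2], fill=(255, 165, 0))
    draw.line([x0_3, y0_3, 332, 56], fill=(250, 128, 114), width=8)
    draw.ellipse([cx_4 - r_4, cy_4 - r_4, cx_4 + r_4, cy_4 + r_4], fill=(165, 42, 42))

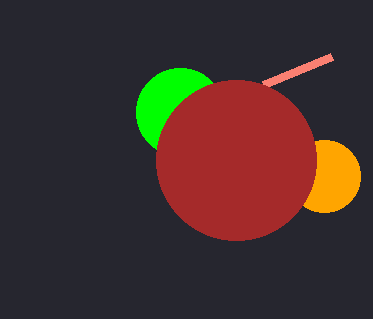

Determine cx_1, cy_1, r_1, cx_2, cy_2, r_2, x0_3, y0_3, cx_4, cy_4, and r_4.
cx_1 = 180; cy_1 = 112; r_1 = 44; cx_2 = 324; cy_2 = 176; r_2 = 36; x0_3 = 264; y0_3 = 84; cx_4 = 236; cy_4 = 160; r_4 = 80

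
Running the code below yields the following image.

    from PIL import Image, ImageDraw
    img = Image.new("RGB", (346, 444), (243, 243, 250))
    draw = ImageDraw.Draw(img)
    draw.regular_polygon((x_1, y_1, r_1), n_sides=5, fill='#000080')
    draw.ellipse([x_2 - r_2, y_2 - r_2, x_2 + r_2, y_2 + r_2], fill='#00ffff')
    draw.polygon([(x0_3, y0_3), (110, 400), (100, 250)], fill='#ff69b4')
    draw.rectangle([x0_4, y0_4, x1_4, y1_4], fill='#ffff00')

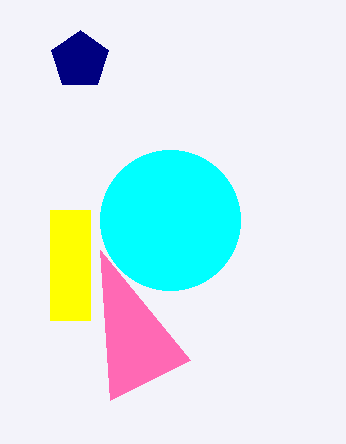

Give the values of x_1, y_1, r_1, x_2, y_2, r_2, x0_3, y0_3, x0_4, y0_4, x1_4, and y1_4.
x_1 = 80
y_1 = 60
r_1 = 30
x_2 = 170
y_2 = 220
r_2 = 70
x0_3 = 190
y0_3 = 360
x0_4 = 50
y0_4 = 210
x1_4 = 90
y1_4 = 320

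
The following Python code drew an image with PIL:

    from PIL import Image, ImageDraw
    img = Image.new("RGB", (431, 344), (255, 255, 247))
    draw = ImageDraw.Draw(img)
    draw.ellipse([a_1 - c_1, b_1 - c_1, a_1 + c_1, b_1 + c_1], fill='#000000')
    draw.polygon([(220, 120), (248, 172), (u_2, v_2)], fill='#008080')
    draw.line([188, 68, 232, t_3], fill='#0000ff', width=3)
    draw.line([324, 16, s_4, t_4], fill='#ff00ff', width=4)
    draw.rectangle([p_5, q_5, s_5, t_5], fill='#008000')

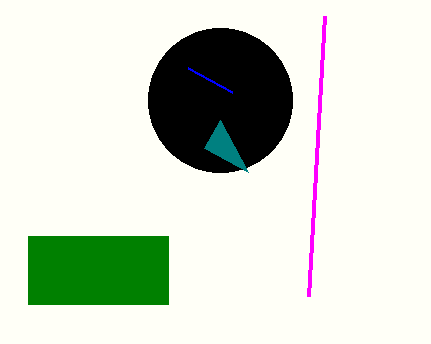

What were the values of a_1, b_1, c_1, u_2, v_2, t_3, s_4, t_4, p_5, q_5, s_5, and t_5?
a_1 = 220
b_1 = 100
c_1 = 72
u_2 = 204
v_2 = 148
t_3 = 92
s_4 = 308
t_4 = 296
p_5 = 28
q_5 = 236
s_5 = 168
t_5 = 304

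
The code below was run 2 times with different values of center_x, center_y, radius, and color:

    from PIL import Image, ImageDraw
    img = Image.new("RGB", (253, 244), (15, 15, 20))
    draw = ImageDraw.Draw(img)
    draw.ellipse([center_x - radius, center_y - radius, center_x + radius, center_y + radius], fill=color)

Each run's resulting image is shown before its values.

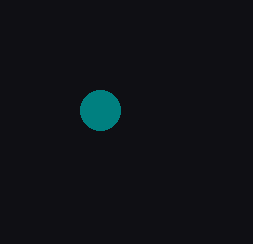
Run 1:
center_x = 100; center_y = 110; radius = 20; color = 'teal'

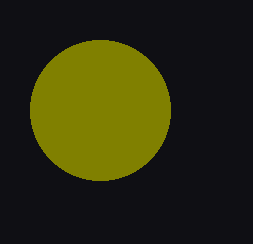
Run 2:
center_x = 100, center_y = 110, radius = 70, color = 'olive'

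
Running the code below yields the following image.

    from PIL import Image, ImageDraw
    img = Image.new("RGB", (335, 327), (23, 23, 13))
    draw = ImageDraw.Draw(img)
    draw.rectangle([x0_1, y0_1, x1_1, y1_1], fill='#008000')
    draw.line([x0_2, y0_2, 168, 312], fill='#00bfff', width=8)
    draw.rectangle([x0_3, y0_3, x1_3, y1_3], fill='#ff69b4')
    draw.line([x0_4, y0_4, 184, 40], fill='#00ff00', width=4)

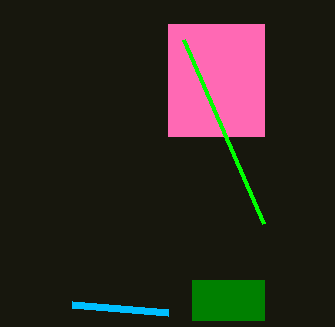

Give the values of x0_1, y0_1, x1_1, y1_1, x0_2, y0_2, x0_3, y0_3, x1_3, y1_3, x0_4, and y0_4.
x0_1 = 192
y0_1 = 280
x1_1 = 264
y1_1 = 320
x0_2 = 72
y0_2 = 304
x0_3 = 168
y0_3 = 24
x1_3 = 264
y1_3 = 136
x0_4 = 264
y0_4 = 224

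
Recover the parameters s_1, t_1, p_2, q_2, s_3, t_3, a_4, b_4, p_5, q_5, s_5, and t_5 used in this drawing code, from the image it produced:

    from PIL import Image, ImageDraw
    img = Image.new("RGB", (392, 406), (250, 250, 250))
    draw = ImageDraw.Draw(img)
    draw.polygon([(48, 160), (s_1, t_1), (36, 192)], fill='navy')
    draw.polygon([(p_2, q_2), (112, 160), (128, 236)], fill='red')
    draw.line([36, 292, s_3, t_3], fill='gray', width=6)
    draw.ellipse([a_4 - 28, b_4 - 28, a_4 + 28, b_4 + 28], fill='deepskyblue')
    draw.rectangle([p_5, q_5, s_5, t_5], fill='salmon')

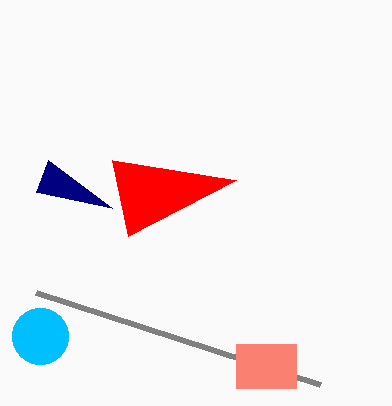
s_1 = 112; t_1 = 208; p_2 = 236; q_2 = 180; s_3 = 320; t_3 = 384; a_4 = 40; b_4 = 336; p_5 = 236; q_5 = 344; s_5 = 296; t_5 = 388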